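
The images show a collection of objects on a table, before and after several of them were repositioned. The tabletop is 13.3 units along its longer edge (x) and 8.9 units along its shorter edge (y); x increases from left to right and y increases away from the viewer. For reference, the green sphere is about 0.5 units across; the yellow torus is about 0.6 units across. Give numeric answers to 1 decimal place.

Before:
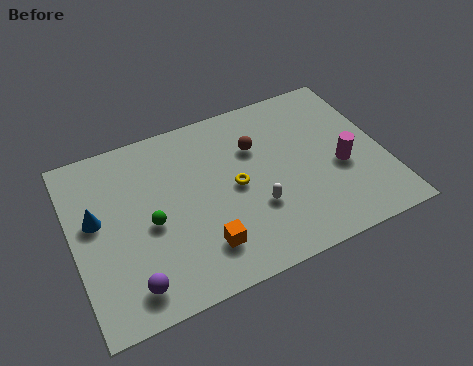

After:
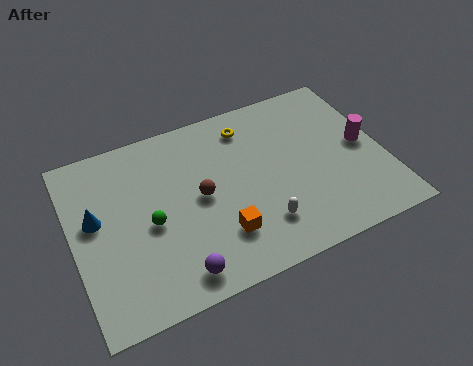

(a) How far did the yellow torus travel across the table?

3.0

The yellow torus was near (6.9, 4.4) before and (7.8, 7.3) after, so it travelled √(0.9² + 2.9²) ≈ 3.0 units.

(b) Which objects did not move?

the green sphere and the blue cone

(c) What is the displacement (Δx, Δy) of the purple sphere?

(1.9, -0.2)

From the two frames, the purple sphere sits at roughly (2.1, 1.4) before and (4.0, 1.2) after.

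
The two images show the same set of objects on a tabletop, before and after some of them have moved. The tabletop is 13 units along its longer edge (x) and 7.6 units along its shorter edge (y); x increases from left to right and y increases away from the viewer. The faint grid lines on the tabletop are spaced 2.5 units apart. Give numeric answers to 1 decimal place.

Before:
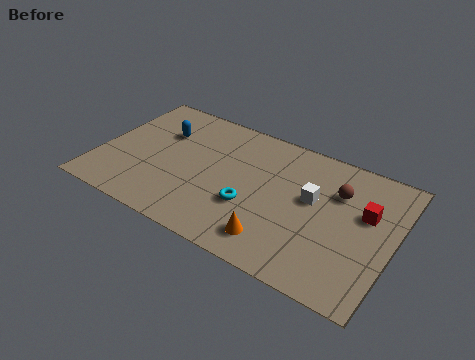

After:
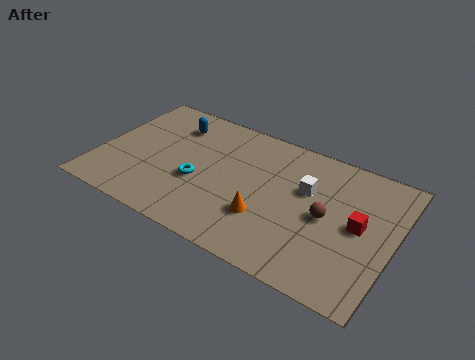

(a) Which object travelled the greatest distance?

the cyan torus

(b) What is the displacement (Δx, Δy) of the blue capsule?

(0.4, 0.7)

The blue capsule was at about (2.5, 5.2) and moved to about (2.9, 5.9).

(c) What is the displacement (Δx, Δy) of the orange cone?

(-0.6, 1.0)

The orange cone started near (8.2, 1.4) and ended near (7.6, 2.4).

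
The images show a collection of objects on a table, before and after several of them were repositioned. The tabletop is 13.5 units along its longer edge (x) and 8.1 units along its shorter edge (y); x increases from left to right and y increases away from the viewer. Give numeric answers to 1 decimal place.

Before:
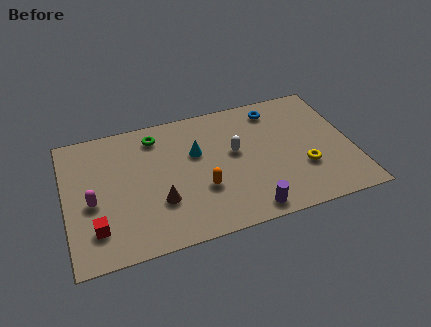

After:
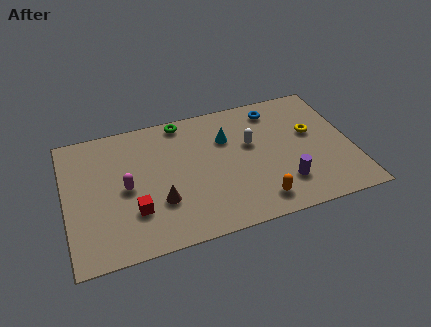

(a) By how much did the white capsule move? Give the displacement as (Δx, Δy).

(0.8, 0.3)

From the two frames, the white capsule sits at roughly (8.0, 4.6) before and (8.8, 4.9) after.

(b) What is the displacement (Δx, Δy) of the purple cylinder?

(1.8, 1.1)

The purple cylinder was at about (8.3, 0.9) and moved to about (10.1, 2.0).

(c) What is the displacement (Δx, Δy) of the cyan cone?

(1.5, 0.5)

The cyan cone started near (6.2, 5.1) and ended near (7.7, 5.6).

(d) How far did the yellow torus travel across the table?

2.2

The yellow torus was near (11.1, 2.7) before and (11.7, 4.8) after, so it travelled √(0.6² + 2.1²) ≈ 2.2 units.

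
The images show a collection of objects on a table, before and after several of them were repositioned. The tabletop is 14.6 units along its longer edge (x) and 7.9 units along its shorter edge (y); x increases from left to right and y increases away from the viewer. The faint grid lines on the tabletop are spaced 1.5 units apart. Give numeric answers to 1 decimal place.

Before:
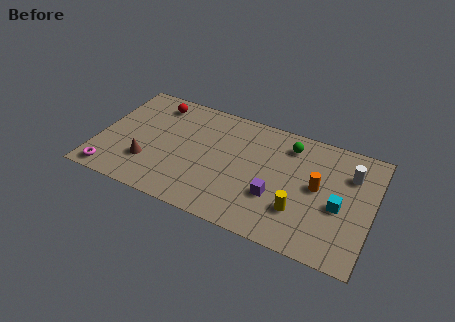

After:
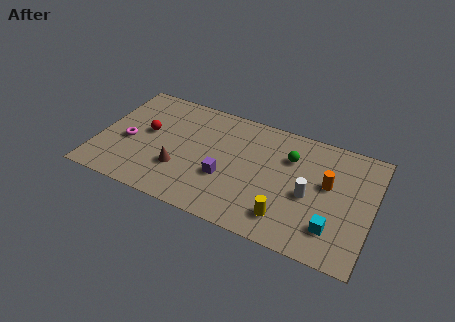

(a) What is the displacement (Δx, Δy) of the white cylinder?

(-2.0, -2.2)

The white cylinder started near (13.3, 5.7) and ended near (11.3, 3.5).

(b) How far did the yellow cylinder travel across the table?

0.9

From (10.9, 2.3) to (10.3, 1.6), the yellow cylinder covered √(0.6² + 0.7²) ≈ 0.9 units.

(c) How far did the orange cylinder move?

0.6

From (11.7, 4.2) to (12.2, 4.6), the orange cylinder covered √(0.5² + 0.4²) ≈ 0.6 units.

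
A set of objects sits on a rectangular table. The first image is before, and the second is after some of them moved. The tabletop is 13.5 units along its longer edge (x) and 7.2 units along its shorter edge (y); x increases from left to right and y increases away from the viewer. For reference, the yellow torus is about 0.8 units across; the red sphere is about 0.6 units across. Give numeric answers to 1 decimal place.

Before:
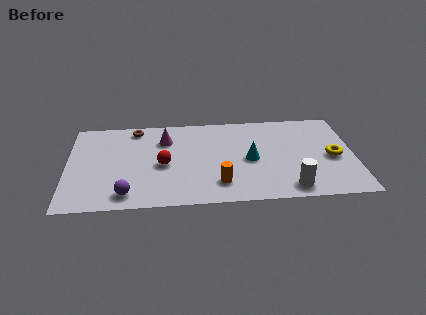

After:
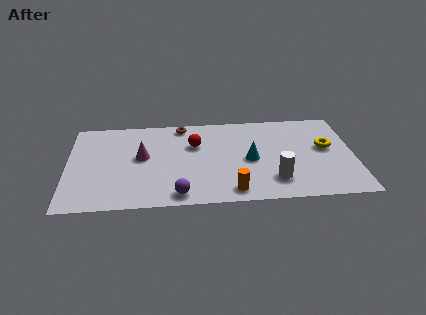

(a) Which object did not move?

the cyan cone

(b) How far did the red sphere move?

2.1

The red sphere moved from about (4.5, 3.3) to (6.0, 4.8), a distance of √(1.5² + 1.5²) ≈ 2.1.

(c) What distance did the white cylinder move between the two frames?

1.0

The white cylinder was near (10.4, 1.0) before and (9.7, 1.7) after, so it travelled √(0.7² + 0.7²) ≈ 1.0 units.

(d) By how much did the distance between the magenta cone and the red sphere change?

+0.6

The distance was about 2.0 in the first image and 2.6 in the second, so they moved 0.6 units further apart.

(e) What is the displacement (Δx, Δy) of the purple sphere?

(2.4, -0.2)

The purple sphere started near (2.8, 1.1) and ended near (5.2, 0.9).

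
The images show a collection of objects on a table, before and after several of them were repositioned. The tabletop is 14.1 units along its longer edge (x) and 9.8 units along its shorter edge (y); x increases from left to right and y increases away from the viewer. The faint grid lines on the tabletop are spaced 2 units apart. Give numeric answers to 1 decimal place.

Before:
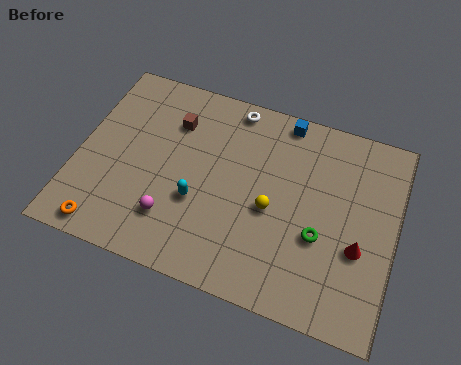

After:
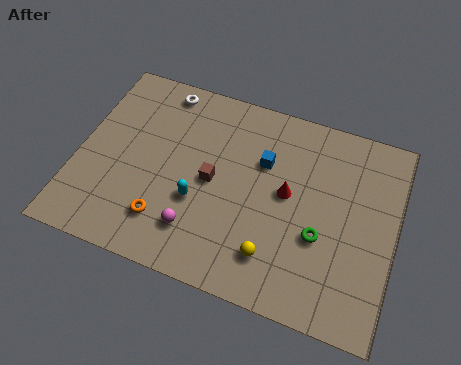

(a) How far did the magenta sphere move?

1.1

The magenta sphere was near (4.5, 2.4) before and (5.6, 2.2) after, so it travelled √(1.1² + 0.2²) ≈ 1.1 units.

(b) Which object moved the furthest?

the red cone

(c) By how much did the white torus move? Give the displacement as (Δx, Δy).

(-3.2, -0.1)

The white torus was at about (6.5, 8.8) and moved to about (3.3, 8.7).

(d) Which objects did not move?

the cyan capsule and the green torus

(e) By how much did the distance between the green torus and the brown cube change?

-2.7

They were about 7.7 units apart before and 5.0 after — 2.7 units closer together.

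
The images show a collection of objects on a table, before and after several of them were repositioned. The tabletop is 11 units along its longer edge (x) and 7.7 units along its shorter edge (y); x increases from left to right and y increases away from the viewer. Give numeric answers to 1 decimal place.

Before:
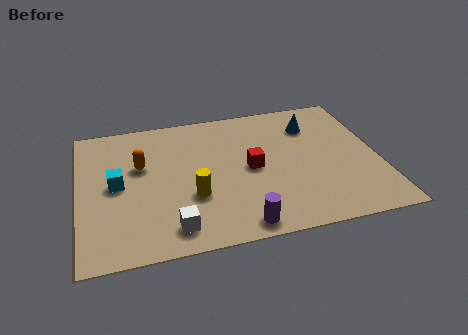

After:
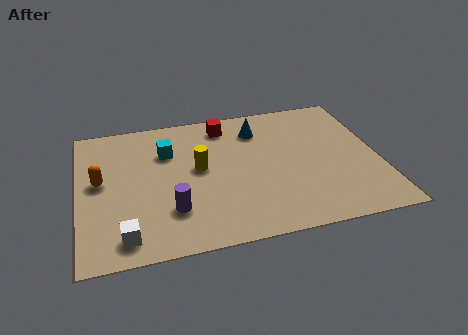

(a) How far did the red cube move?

2.8

The red cube moved from about (6.3, 3.8) to (5.5, 6.5), a distance of √(0.8² + 2.7²) ≈ 2.8.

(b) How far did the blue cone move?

2.0

The blue cone moved from about (8.7, 5.8) to (6.7, 6.0), a distance of √(2.0² + 0.2²) ≈ 2.0.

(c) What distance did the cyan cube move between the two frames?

2.4

The cyan cube moved from about (1.4, 3.9) to (3.3, 5.4), a distance of √(1.9² + 1.5²) ≈ 2.4.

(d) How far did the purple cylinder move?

2.7

From (5.7, 0.8) to (3.3, 2.1), the purple cylinder covered √(2.4² + 1.3²) ≈ 2.7 units.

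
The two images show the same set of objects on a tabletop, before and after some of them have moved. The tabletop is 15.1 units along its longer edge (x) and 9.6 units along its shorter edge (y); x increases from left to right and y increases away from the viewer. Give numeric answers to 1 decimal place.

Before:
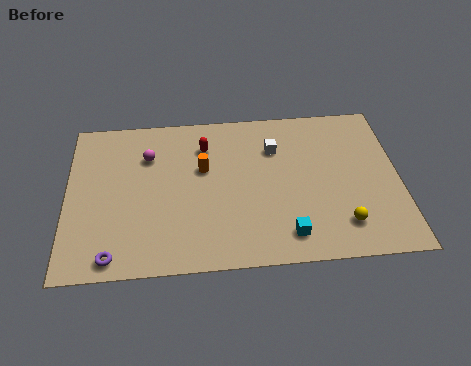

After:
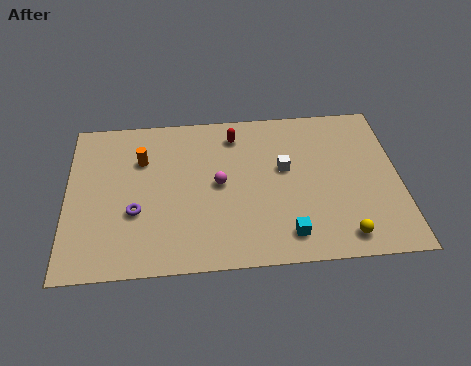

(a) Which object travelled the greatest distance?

the magenta sphere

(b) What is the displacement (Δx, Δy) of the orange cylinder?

(-2.8, 0.8)

The orange cylinder was at about (6.2, 5.9) and moved to about (3.4, 6.7).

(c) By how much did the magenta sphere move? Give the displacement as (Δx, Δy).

(3.2, -2.0)

The magenta sphere was at about (3.7, 6.9) and moved to about (6.9, 4.9).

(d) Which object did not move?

the cyan cube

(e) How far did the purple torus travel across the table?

2.7

The purple torus was near (2.1, 1.0) before and (3.1, 3.5) after, so it travelled √(1.0² + 2.5²) ≈ 2.7 units.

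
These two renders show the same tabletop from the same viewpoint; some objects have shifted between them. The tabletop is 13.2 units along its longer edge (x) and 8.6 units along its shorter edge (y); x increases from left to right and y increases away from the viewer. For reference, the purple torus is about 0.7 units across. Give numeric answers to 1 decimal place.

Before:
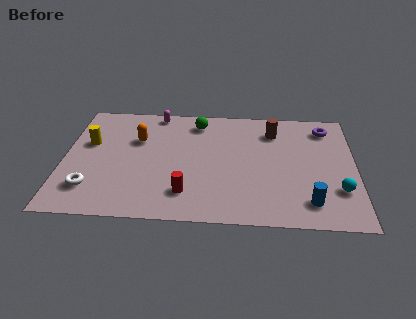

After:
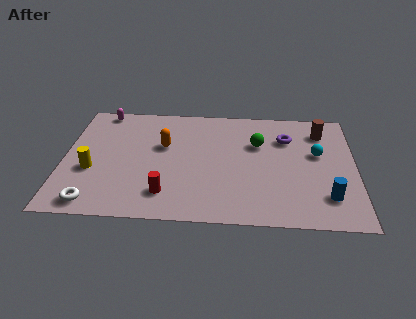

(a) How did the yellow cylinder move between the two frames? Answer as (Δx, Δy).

(0.2, -2.0)

The yellow cylinder started near (1.1, 5.3) and ended near (1.3, 3.3).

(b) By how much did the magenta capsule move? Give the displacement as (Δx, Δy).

(-2.5, 0.0)

The magenta capsule started near (4.1, 7.8) and ended near (1.6, 7.8).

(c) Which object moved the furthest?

the green sphere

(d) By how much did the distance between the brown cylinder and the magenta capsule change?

+4.6

Before: roughly 5.5 units apart; after: 10.1. That's 4.6 units further apart.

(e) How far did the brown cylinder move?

2.2

The brown cylinder moved from about (9.5, 6.7) to (11.7, 6.8), a distance of √(2.2² + 0.1²) ≈ 2.2.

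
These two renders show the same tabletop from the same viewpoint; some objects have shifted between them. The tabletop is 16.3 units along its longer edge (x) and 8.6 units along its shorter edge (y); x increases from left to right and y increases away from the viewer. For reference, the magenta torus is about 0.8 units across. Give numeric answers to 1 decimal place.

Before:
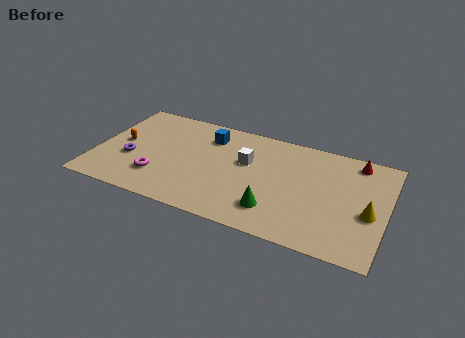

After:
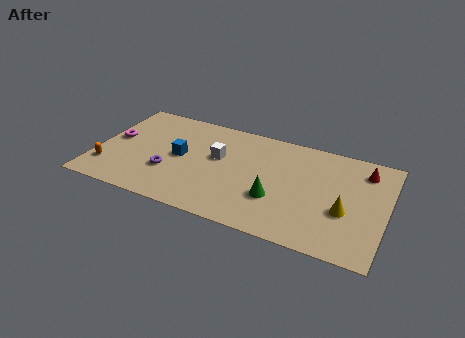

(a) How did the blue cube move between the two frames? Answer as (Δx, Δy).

(-1.4, -2.3)

From the two frames, the blue cube sits at roughly (6.1, 6.7) before and (4.7, 4.4) after.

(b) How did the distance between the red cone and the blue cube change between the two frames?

+2.2

Before: roughly 8.3 units apart; after: 10.5. That's 2.2 units further apart.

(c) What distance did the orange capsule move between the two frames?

2.5

The orange capsule was near (1.3, 4.5) before and (0.8, 2.1) after, so it travelled √(0.5² + 2.4²) ≈ 2.5 units.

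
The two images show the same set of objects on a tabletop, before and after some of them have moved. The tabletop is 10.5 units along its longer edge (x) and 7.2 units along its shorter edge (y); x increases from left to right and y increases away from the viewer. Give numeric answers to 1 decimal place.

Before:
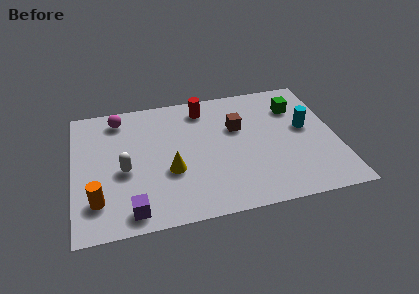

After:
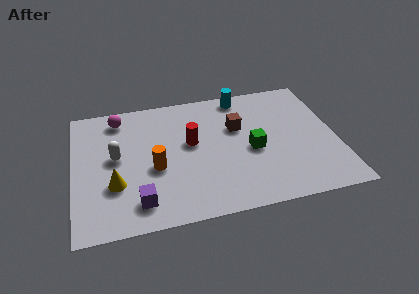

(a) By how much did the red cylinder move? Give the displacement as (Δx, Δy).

(-0.6, -1.9)

The red cylinder was at about (5.3, 6.0) and moved to about (4.7, 4.1).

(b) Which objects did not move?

the magenta sphere and the brown cube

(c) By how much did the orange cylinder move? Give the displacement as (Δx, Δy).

(2.3, 1.3)

The orange cylinder was at about (0.9, 1.7) and moved to about (3.2, 3.0).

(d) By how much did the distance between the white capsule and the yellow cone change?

-0.3

The distance was about 1.8 in the first image and 1.5 in the second, so they moved 0.3 units closer together.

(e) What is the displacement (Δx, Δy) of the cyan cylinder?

(-2.4, 2.4)

The cyan cylinder was at about (9.3, 4.0) and moved to about (6.9, 6.4).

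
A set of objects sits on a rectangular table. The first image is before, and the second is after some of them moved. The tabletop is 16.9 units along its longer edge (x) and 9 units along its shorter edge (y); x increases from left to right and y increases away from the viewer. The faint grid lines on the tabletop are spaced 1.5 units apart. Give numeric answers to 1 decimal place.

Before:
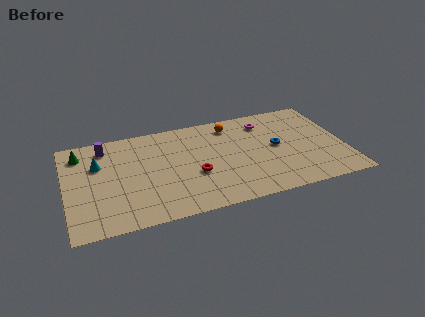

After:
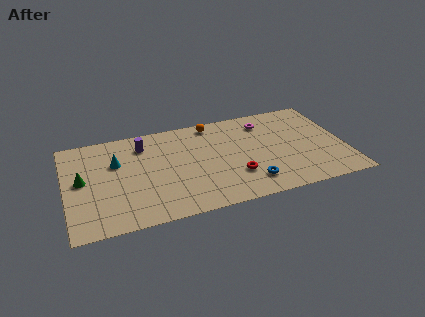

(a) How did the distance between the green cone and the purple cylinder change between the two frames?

+2.9

Before: roughly 1.5 units apart; after: 4.4. That's 2.9 units further apart.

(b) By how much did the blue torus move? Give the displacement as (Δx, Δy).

(-1.9, -2.9)

From the two frames, the blue torus sits at roughly (12.8, 4.7) before and (10.9, 1.8) after.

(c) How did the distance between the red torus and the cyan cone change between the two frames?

+1.5

They were about 6.2 units apart before and 7.7 after — 1.5 units further apart.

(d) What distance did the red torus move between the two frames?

2.5

The red torus moved from about (7.7, 3.5) to (10.1, 2.7), a distance of √(2.4² + 0.8²) ≈ 2.5.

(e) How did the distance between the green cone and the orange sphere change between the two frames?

-0.5

Before: roughly 9.2 units apart; after: 8.7. That's 0.5 units closer together.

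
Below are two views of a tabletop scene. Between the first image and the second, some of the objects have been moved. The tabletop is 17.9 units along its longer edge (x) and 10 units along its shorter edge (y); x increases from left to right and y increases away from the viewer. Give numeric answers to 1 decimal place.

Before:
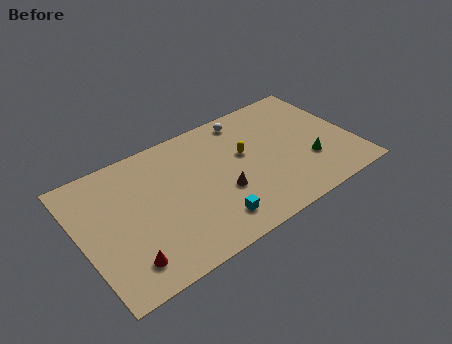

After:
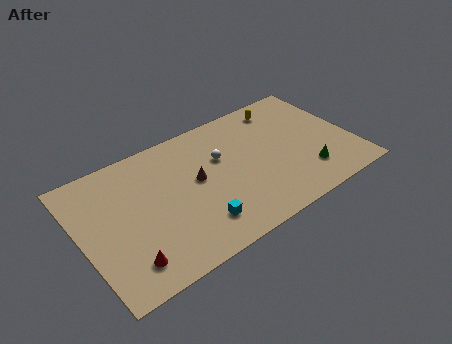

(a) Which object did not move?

the red cone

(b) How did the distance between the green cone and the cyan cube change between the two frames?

+0.5

The distance was about 6.9 in the first image and 7.4 in the second, so they moved 0.5 units further apart.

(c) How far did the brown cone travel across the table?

2.3

The brown cone moved from about (9.0, 3.7) to (7.6, 5.5), a distance of √(1.4² + 1.8²) ≈ 2.3.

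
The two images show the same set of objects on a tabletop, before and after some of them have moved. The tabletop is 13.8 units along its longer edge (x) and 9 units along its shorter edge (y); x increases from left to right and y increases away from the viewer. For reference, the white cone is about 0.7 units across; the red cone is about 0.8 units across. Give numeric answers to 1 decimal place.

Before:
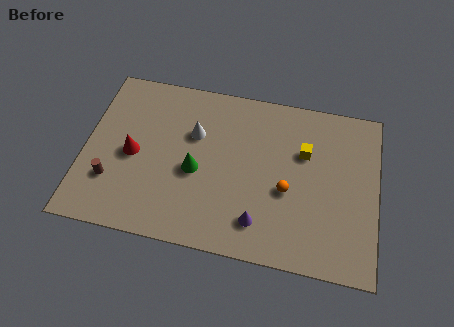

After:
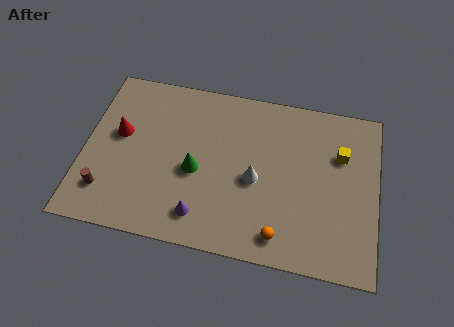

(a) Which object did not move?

the green cone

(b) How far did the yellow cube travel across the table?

1.7

The yellow cube was near (10.3, 5.9) before and (12.0, 6.1) after, so it travelled √(1.7² + 0.2²) ≈ 1.7 units.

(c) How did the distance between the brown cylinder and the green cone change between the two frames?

+0.4

The distance was about 4.1 in the first image and 4.5 in the second, so they moved 0.4 units further apart.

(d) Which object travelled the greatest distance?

the white cone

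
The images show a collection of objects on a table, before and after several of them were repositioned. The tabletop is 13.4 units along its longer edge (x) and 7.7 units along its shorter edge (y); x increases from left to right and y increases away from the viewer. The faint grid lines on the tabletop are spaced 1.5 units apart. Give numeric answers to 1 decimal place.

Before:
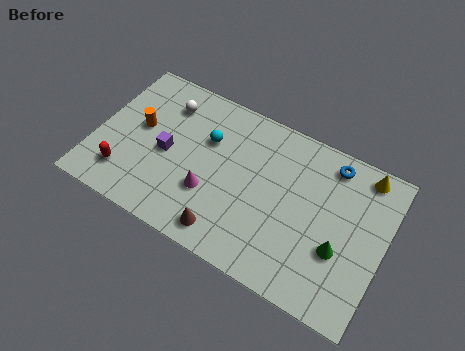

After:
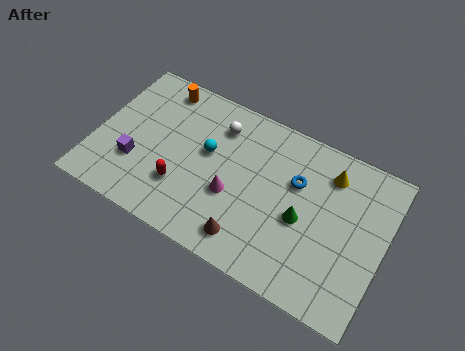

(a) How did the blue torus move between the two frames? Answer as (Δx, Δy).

(-1.4, -1.6)

The blue torus started near (10.6, 6.6) and ended near (9.2, 5.0).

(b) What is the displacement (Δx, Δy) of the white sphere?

(2.5, 0.0)

The white sphere was at about (2.9, 6.0) and moved to about (5.4, 6.0).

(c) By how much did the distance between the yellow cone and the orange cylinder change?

-2.4

Before: roughly 10.5 units apart; after: 8.1. That's 2.4 units closer together.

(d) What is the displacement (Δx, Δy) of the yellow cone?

(-1.5, -0.7)

From the two frames, the yellow cone sits at roughly (12.1, 6.8) before and (10.6, 6.1) after.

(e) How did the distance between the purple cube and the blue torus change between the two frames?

-0.3

Before: roughly 7.9 units apart; after: 7.6. That's 0.3 units closer together.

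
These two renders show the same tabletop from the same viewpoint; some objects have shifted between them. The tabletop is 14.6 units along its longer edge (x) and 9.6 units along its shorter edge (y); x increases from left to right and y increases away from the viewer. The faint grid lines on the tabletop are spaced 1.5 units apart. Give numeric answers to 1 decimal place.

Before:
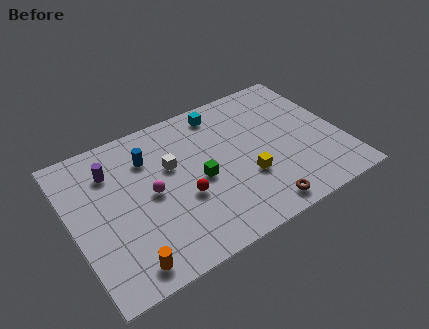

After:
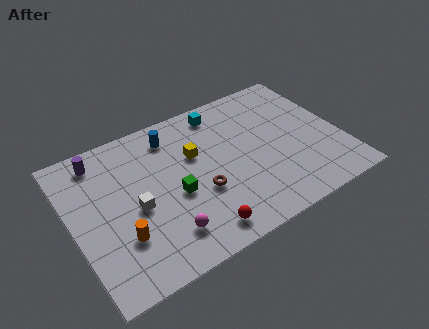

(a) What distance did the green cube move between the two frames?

1.4

The green cube moved from about (6.8, 4.4) to (5.4, 4.1), a distance of √(1.4² + 0.3²) ≈ 1.4.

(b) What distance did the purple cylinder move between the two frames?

1.1

From (2.4, 7.2) to (1.9, 8.2), the purple cylinder covered √(0.5² + 1.0²) ≈ 1.1 units.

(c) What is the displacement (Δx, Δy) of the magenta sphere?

(0.3, -2.8)

From the two frames, the magenta sphere sits at roughly (4.2, 4.8) before and (4.5, 2.0) after.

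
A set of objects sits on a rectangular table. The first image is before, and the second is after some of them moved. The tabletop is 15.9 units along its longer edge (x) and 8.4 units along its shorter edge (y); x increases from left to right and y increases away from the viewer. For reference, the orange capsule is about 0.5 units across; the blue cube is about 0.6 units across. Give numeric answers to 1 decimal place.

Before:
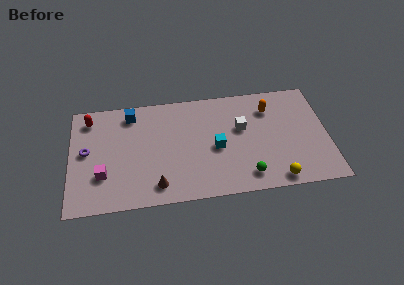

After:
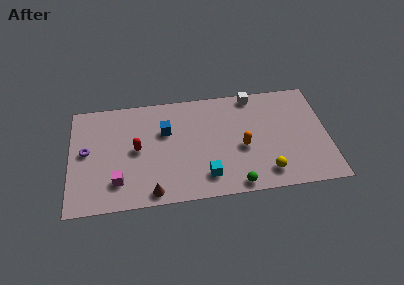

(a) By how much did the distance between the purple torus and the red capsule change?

+0.6

Before: roughly 2.5 units apart; after: 3.1. That's 0.6 units further apart.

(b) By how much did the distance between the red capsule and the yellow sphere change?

-4.5

They were about 12.9 units apart before and 8.4 after — 4.5 units closer together.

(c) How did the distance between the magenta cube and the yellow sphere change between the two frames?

-1.6

They were about 10.7 units apart before and 9.1 after — 1.6 units closer together.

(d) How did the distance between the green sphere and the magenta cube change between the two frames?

-1.6

They were about 8.9 units apart before and 7.3 after — 1.6 units closer together.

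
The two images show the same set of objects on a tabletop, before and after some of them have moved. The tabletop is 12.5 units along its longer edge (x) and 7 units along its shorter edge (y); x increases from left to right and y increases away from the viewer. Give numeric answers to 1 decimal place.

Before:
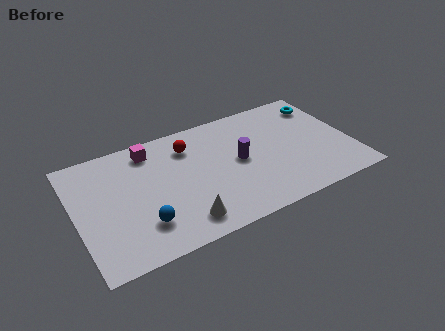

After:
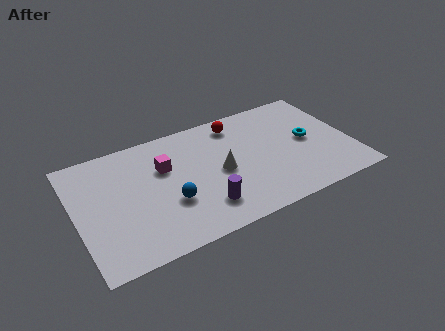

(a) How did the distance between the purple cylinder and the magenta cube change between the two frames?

-1.1

They were about 4.4 units apart before and 3.3 after — 1.1 units closer together.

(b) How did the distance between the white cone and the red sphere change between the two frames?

-1.5

The distance was about 4.3 in the first image and 2.8 in the second, so they moved 1.5 units closer together.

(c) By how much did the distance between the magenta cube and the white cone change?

-2.1

The distance was about 4.8 in the first image and 2.7 in the second, so they moved 2.1 units closer together.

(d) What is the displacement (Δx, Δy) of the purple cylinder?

(-1.9, -2.0)

The purple cylinder started near (7.4, 3.6) and ended near (5.5, 1.6).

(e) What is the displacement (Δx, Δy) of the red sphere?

(2.3, 0.5)

The red sphere started near (5.3, 5.4) and ended near (7.6, 5.9).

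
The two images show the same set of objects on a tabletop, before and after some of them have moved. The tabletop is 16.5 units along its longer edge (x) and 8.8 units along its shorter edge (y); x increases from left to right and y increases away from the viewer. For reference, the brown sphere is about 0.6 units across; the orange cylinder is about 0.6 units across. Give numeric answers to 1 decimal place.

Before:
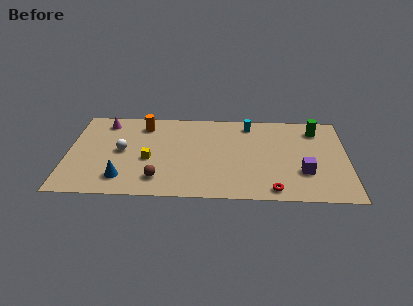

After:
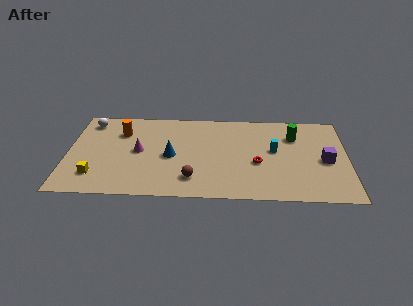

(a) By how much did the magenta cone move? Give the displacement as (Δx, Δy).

(2.1, -2.9)

From the two frames, the magenta cone sits at roughly (2.1, 7.4) before and (4.2, 4.5) after.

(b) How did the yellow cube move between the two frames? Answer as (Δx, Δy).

(-3.1, -1.7)

From the two frames, the yellow cube sits at roughly (4.8, 3.7) before and (1.7, 2.0) after.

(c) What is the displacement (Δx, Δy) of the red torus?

(-0.9, 2.6)

From the two frames, the red torus sits at roughly (12.1, 1.0) before and (11.2, 3.6) after.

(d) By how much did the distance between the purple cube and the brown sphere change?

-0.5

They were about 8.6 units apart before and 8.1 after — 0.5 units closer together.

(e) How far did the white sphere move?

3.5

The white sphere moved from about (3.2, 4.5) to (1.2, 7.4), a distance of √(2.0² + 2.9²) ≈ 3.5.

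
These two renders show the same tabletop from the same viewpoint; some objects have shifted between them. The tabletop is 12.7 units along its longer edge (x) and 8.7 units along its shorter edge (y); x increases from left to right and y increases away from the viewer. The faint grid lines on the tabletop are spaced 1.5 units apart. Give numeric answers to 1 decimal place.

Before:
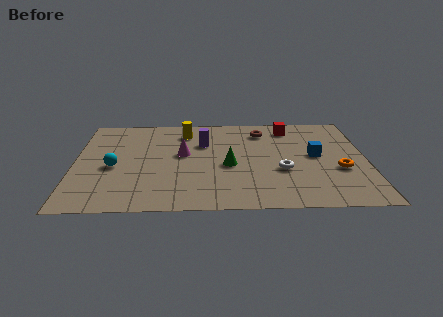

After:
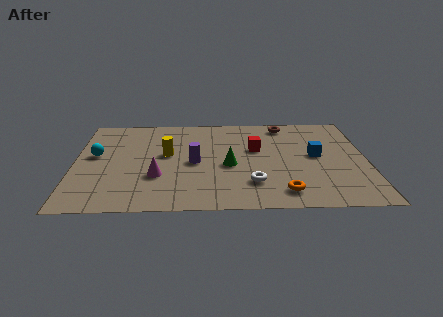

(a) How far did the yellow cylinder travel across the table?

2.2

The yellow cylinder moved from about (4.8, 7.0) to (4.0, 4.9), a distance of √(0.8² + 2.1²) ≈ 2.2.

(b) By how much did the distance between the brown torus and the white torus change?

+1.8

They were about 3.8 units apart before and 5.6 after — 1.8 units further apart.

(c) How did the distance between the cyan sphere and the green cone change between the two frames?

+0.9

They were about 5.0 units apart before and 5.9 after — 0.9 units further apart.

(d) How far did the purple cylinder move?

1.8

The purple cylinder was near (5.6, 5.9) before and (5.2, 4.1) after, so it travelled √(0.4² + 1.8²) ≈ 1.8 units.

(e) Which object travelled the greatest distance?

the orange torus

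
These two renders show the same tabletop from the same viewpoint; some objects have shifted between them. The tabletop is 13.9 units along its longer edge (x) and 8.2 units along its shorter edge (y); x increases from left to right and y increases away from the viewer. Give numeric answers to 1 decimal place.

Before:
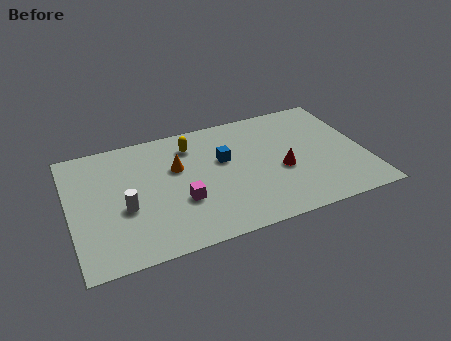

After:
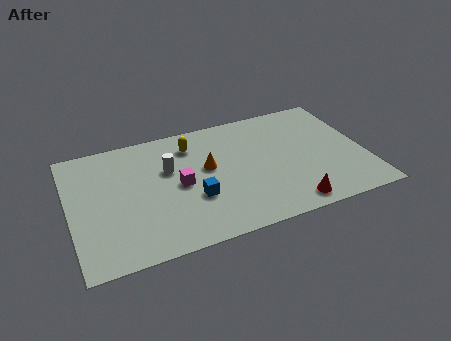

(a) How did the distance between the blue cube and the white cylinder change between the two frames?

-2.6

They were about 5.1 units apart before and 2.5 after — 2.6 units closer together.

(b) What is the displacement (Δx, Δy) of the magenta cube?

(0.0, 1.1)

The magenta cube was at about (5.1, 2.9) and moved to about (5.1, 4.0).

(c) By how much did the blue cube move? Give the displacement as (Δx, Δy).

(-1.6, -2.1)

The blue cube was at about (7.3, 5.0) and moved to about (5.7, 2.9).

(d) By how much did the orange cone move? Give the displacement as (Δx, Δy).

(1.4, -0.5)

The orange cone started near (5.1, 5.2) and ended near (6.5, 4.7).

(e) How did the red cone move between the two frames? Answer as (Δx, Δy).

(0.1, -2.4)

From the two frames, the red cone sits at roughly (9.9, 3.4) before and (10.0, 1.0) after.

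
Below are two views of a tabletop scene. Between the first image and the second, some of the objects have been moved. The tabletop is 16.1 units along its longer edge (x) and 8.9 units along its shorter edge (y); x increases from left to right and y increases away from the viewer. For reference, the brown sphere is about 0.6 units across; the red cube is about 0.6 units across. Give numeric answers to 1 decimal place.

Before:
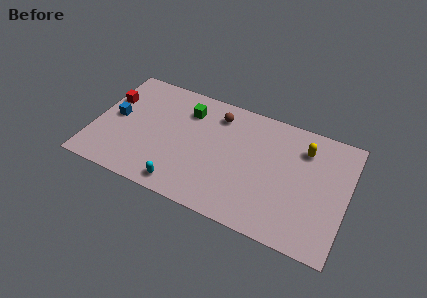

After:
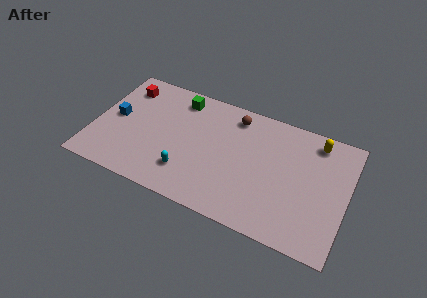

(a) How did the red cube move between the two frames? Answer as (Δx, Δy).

(0.8, 1.2)

From the two frames, the red cube sits at roughly (0.8, 5.9) before and (1.6, 7.1) after.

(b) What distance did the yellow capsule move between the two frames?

1.1

The yellow capsule moved from about (13.2, 6.8) to (13.9, 7.6), a distance of √(0.7² + 0.8²) ≈ 1.1.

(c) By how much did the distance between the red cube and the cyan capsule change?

-0.4

Before: roughly 7.1 units apart; after: 6.7. That's 0.4 units closer together.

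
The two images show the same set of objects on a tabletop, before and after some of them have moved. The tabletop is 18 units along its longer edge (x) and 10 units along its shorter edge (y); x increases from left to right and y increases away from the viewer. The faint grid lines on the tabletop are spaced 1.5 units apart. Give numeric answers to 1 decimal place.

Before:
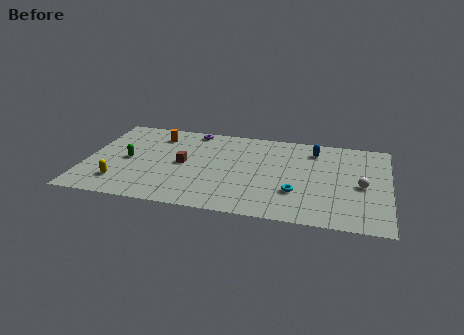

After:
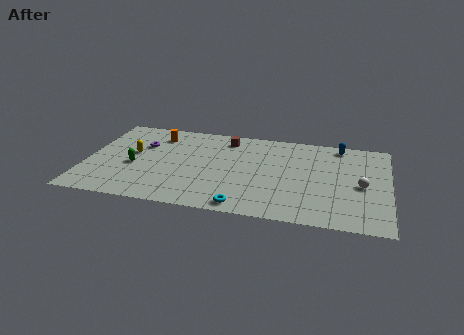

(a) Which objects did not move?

the white sphere and the orange cylinder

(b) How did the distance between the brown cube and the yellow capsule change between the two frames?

+1.6

Before: roughly 4.6 units apart; after: 6.2. That's 1.6 units further apart.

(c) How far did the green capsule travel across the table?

0.7

From (2.5, 4.8) to (2.9, 4.2), the green capsule covered √(0.4² + 0.6²) ≈ 0.7 units.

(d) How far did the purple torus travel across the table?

3.7

The purple torus moved from about (6.1, 9.0) to (3.2, 6.7), a distance of √(2.9² + 2.3²) ≈ 3.7.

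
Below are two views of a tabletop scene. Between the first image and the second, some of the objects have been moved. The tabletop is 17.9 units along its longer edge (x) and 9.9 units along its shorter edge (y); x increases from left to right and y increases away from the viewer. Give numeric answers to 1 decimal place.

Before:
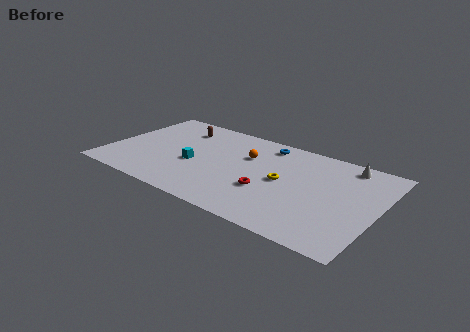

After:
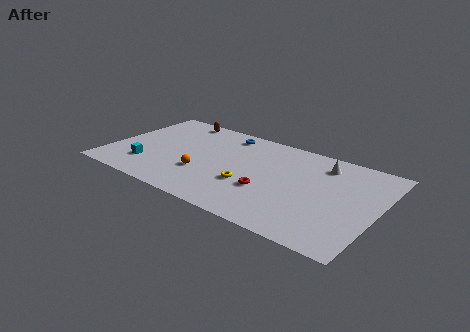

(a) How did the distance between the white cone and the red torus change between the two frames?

-1.5

Before: roughly 6.9 units apart; after: 5.4. That's 1.5 units closer together.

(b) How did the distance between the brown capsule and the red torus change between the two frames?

+1.0

They were about 8.0 units apart before and 9.0 after — 1.0 units further apart.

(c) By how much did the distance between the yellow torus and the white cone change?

+1.0

Before: roughly 5.2 units apart; after: 6.2. That's 1.0 units further apart.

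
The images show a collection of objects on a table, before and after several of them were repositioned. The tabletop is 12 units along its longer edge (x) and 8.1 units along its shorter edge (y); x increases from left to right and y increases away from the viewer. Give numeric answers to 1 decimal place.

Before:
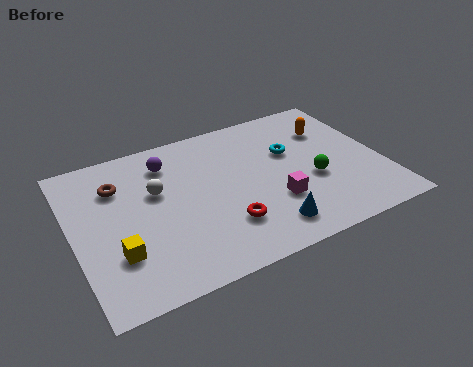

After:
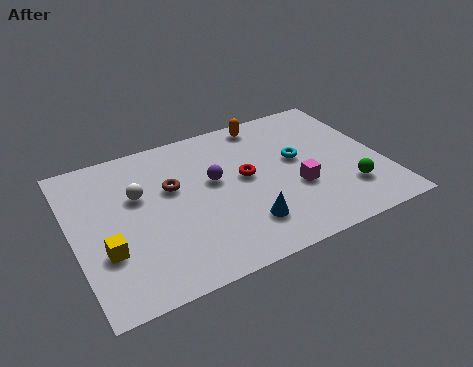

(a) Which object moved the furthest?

the orange capsule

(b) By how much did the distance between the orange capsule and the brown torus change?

-3.8

The distance was about 8.4 in the first image and 4.6 in the second, so they moved 3.8 units closer together.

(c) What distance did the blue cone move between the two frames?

0.9

The blue cone was near (7.1, 1.4) before and (6.3, 1.9) after, so it travelled √(0.8² + 0.5²) ≈ 0.9 units.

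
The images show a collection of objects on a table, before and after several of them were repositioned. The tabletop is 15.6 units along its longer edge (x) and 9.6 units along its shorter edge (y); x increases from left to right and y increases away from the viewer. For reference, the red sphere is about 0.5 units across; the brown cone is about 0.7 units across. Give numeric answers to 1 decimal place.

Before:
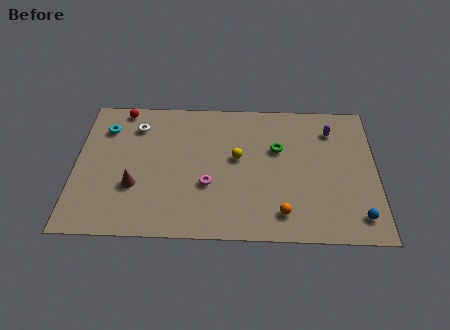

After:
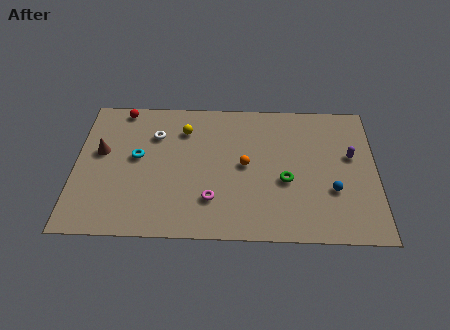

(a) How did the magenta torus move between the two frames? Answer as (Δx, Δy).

(0.2, -1.0)

The magenta torus started near (6.9, 3.5) and ended near (7.1, 2.5).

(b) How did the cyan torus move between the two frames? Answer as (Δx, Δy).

(1.7, -2.0)

From the two frames, the cyan torus sits at roughly (1.5, 7.3) before and (3.2, 5.3) after.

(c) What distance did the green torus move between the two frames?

2.2

The green torus moved from about (10.5, 6.1) to (10.9, 3.9), a distance of √(0.4² + 2.2²) ≈ 2.2.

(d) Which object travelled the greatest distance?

the orange sphere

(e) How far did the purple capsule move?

2.1

The purple capsule was near (13.3, 7.5) before and (14.3, 5.7) after, so it travelled √(1.0² + 1.8²) ≈ 2.1 units.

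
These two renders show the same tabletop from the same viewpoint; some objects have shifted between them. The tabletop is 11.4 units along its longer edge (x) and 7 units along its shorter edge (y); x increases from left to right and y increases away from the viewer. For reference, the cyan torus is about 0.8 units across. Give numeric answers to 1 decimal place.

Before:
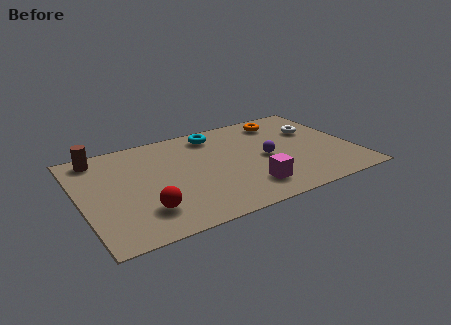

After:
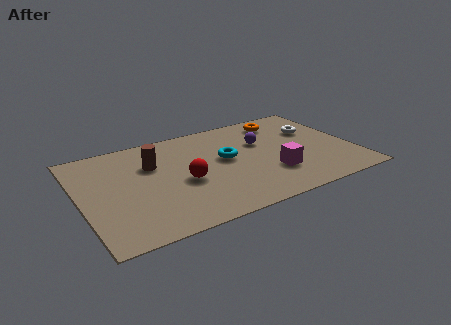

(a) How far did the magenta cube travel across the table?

1.3

From (6.7, 1.5) to (7.8, 2.1), the magenta cube covered √(1.1² + 0.6²) ≈ 1.3 units.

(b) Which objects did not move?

the orange torus and the white torus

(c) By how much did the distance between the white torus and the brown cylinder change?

-2.2

The distance was about 9.1 in the first image and 6.9 in the second, so they moved 2.2 units closer together.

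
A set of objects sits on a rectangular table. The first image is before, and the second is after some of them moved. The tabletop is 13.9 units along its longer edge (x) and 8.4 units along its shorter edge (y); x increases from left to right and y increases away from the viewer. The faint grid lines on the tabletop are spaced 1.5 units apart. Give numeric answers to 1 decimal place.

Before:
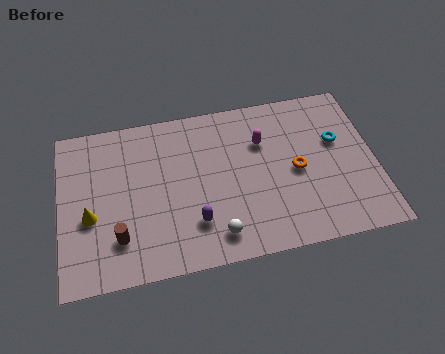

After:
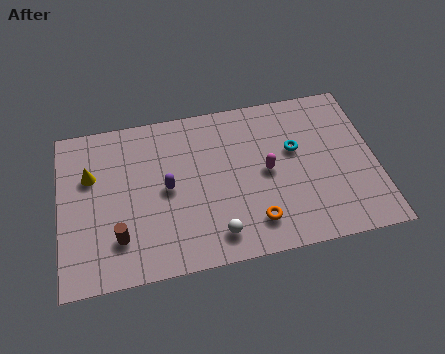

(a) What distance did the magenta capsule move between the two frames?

1.6

From (9.0, 5.8) to (9.1, 4.2), the magenta capsule covered √(0.1² + 1.6²) ≈ 1.6 units.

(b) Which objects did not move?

the brown cylinder and the white sphere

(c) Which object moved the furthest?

the orange torus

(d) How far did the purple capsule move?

2.3

The purple capsule moved from about (5.8, 2.2) to (4.7, 4.2), a distance of √(1.1² + 2.0²) ≈ 2.3.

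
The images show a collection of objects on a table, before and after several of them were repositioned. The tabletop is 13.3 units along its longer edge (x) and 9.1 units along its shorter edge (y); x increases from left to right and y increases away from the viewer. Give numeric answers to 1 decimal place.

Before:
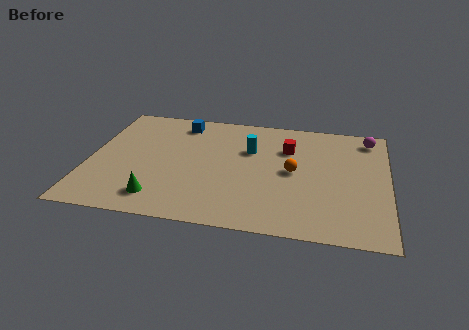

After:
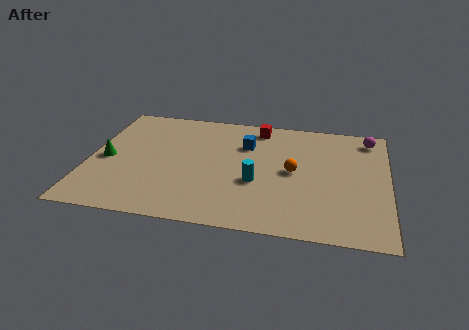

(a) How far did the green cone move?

3.6

The green cone moved from about (3.3, 1.6) to (0.8, 4.2), a distance of √(2.5² + 2.6²) ≈ 3.6.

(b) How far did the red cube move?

2.1

The red cube moved from about (8.8, 6.4) to (7.4, 7.9), a distance of √(1.4² + 1.5²) ≈ 2.1.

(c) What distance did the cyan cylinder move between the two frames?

2.5

The cyan cylinder was near (7.1, 6.0) before and (7.5, 3.5) after, so it travelled √(0.4² + 2.5²) ≈ 2.5 units.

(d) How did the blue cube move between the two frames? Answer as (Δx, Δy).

(3.0, -1.3)

The blue cube was at about (3.9, 7.7) and moved to about (6.9, 6.4).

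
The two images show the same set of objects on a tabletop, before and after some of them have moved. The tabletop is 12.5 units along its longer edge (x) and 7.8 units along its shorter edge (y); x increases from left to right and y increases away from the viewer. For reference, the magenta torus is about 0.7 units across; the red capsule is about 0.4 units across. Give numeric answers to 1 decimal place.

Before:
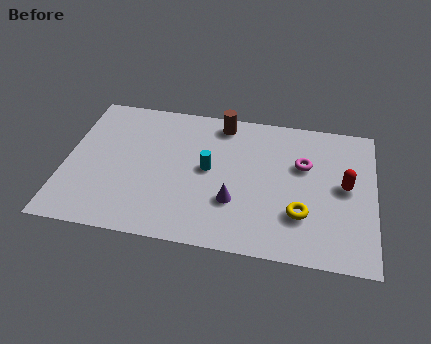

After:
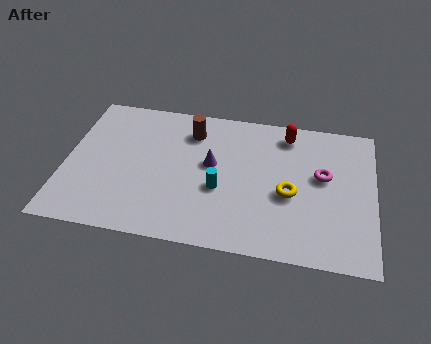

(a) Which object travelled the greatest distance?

the red capsule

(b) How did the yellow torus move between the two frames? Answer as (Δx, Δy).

(-0.5, 1.0)

The yellow torus was at about (9.6, 2.3) and moved to about (9.1, 3.3).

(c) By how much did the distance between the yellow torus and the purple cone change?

+0.7

They were about 2.7 units apart before and 3.4 after — 0.7 units further apart.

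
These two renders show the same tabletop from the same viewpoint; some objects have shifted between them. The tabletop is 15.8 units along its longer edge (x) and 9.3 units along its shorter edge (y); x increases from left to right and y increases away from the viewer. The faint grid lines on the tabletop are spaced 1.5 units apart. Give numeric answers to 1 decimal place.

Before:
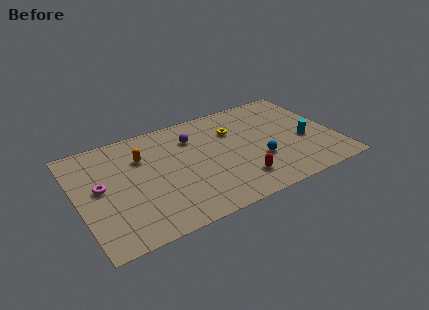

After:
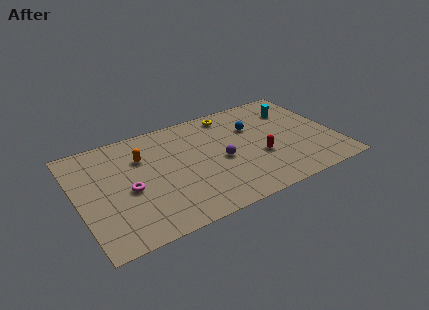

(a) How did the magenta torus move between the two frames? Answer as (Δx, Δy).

(1.6, -0.9)

From the two frames, the magenta torus sits at roughly (1.4, 5.0) before and (3.0, 4.1) after.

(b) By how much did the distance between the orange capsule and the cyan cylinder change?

-0.6

The distance was about 10.2 in the first image and 9.6 in the second, so they moved 0.6 units closer together.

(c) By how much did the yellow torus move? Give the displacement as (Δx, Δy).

(0.0, 1.6)

The yellow torus was at about (9.8, 6.5) and moved to about (9.8, 8.1).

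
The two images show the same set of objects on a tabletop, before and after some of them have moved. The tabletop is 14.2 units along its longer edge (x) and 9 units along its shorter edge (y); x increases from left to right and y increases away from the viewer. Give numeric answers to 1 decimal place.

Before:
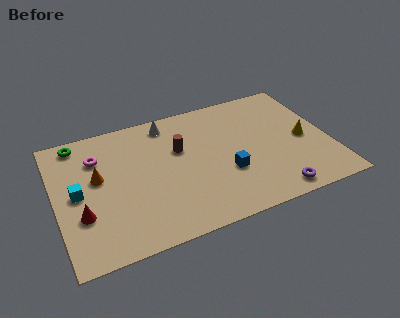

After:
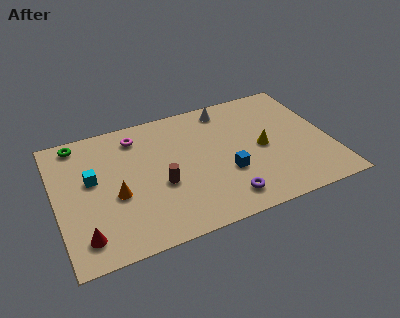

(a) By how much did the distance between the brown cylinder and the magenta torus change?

-0.4

The distance was about 4.3 in the first image and 3.9 in the second, so they moved 0.4 units closer together.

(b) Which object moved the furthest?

the white cone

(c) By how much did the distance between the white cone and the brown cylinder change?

+3.6

Before: roughly 2.1 units apart; after: 5.7. That's 3.6 units further apart.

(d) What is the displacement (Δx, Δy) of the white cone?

(3.1, 0.0)

The white cone was at about (6.1, 7.8) and moved to about (9.2, 7.8).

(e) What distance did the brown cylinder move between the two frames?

2.4

From (6.5, 5.7) to (5.3, 3.6), the brown cylinder covered √(1.2² + 2.1²) ≈ 2.4 units.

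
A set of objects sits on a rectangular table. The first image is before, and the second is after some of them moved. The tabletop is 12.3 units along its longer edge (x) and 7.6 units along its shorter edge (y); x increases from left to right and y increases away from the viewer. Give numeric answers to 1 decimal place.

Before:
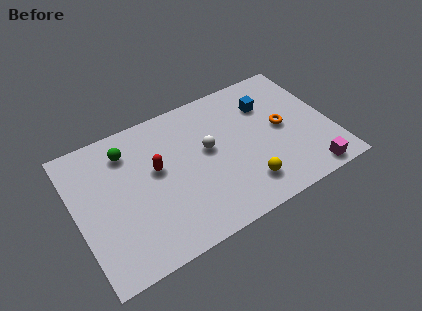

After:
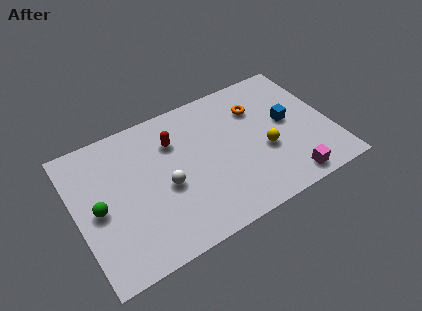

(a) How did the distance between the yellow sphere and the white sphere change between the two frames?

+1.8

They were about 3.0 units apart before and 4.8 after — 1.8 units further apart.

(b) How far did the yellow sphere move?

1.8

From (7.8, 1.6) to (9.0, 3.0), the yellow sphere covered √(1.2² + 1.4²) ≈ 1.8 units.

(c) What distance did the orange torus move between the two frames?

1.9

The orange torus moved from about (10.0, 3.9) to (9.0, 5.5), a distance of √(1.0² + 1.6²) ≈ 1.9.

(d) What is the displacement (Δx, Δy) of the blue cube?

(0.8, -1.4)

The blue cube started near (9.5, 5.5) and ended near (10.3, 4.1).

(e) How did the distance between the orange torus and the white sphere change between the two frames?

+1.7

Before: roughly 3.6 units apart; after: 5.3. That's 1.7 units further apart.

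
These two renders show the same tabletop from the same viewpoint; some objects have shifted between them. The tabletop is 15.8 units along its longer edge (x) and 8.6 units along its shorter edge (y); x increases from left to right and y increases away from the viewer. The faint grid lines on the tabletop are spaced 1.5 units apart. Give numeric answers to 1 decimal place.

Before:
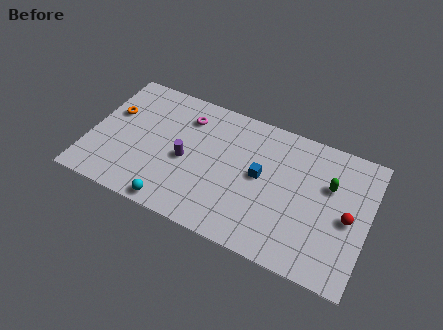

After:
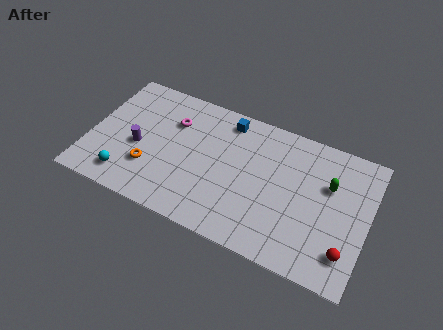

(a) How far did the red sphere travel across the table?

2.1

The red sphere was near (14.7, 4.0) before and (14.8, 1.9) after, so it travelled √(0.1² + 2.1²) ≈ 2.1 units.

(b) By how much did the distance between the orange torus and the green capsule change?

-2.1

Before: roughly 12.4 units apart; after: 10.3. That's 2.1 units closer together.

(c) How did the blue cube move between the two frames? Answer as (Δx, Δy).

(-2.2, 2.8)

The blue cube started near (9.7, 4.6) and ended near (7.5, 7.4).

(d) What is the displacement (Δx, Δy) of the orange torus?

(2.5, -2.8)

From the two frames, the orange torus sits at roughly (1.1, 5.4) before and (3.6, 2.6) after.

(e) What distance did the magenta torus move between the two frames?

0.9

The magenta torus moved from about (5.2, 6.7) to (4.5, 6.1), a distance of √(0.7² + 0.6²) ≈ 0.9.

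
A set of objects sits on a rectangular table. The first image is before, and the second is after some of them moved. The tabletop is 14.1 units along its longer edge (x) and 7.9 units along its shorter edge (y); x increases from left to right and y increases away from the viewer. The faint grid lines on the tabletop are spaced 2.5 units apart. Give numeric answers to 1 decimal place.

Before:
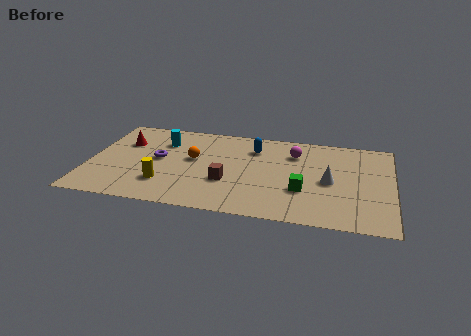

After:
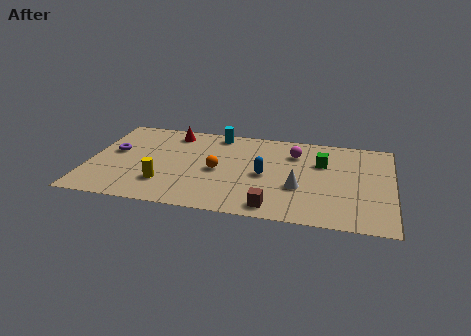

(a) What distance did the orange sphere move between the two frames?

1.4

From (4.8, 4.5) to (6.0, 3.7), the orange sphere covered √(1.2² + 0.8²) ≈ 1.4 units.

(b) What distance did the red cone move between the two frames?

2.6

The red cone was near (1.5, 5.4) before and (3.7, 6.7) after, so it travelled √(2.2² + 1.3²) ≈ 2.6 units.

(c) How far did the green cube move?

2.7

The green cube was near (10.0, 2.7) before and (10.8, 5.3) after, so it travelled √(0.8² + 2.6²) ≈ 2.7 units.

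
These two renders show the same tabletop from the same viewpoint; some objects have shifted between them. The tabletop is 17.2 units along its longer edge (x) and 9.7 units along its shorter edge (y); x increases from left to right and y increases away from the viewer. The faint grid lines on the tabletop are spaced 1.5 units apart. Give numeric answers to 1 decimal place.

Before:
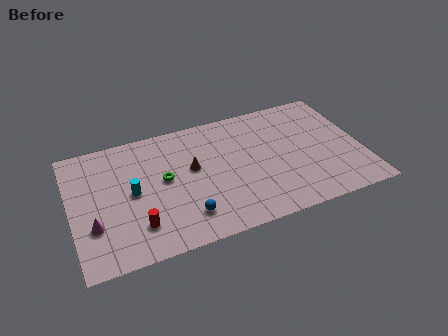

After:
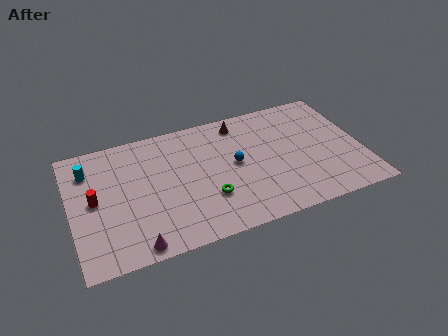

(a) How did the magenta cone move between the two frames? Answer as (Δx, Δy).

(2.3, -2.2)

The magenta cone started near (1.2, 3.1) and ended near (3.5, 0.9).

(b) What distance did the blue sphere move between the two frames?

4.4

The blue sphere was near (6.5, 2.1) before and (9.7, 5.1) after, so it travelled √(3.2² + 3.0²) ≈ 4.4 units.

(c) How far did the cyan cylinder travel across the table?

3.5

The cyan cylinder moved from about (3.6, 4.9) to (1.2, 7.4), a distance of √(2.4² + 2.5²) ≈ 3.5.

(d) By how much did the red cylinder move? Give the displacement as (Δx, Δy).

(-2.3, 2.7)

The red cylinder started near (3.7, 2.3) and ended near (1.4, 5.0).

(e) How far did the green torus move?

3.3

The green torus moved from about (5.5, 5.3) to (7.9, 3.0), a distance of √(2.4² + 2.3²) ≈ 3.3.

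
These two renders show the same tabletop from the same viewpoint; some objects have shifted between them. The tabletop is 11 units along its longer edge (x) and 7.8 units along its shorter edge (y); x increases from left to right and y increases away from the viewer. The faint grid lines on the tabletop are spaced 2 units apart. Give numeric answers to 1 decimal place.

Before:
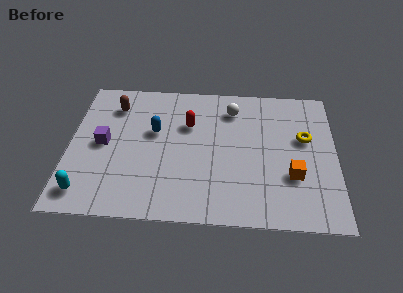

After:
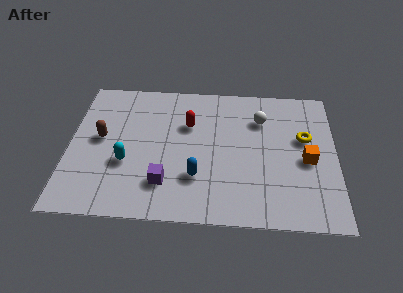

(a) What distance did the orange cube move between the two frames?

1.1

The orange cube was near (9.2, 2.6) before and (9.8, 3.5) after, so it travelled √(0.6² + 0.9²) ≈ 1.1 units.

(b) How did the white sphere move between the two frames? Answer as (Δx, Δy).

(1.2, -0.5)

From the two frames, the white sphere sits at roughly (6.7, 6.2) before and (7.9, 5.7) after.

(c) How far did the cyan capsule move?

2.3

From (0.8, 1.2) to (2.4, 2.9), the cyan capsule covered √(1.6² + 1.7²) ≈ 2.3 units.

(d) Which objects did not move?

the red capsule and the yellow torus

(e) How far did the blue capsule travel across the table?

3.0

The blue capsule moved from about (3.5, 4.7) to (5.3, 2.3), a distance of √(1.8² + 2.4²) ≈ 3.0.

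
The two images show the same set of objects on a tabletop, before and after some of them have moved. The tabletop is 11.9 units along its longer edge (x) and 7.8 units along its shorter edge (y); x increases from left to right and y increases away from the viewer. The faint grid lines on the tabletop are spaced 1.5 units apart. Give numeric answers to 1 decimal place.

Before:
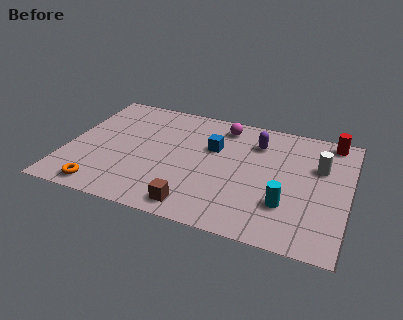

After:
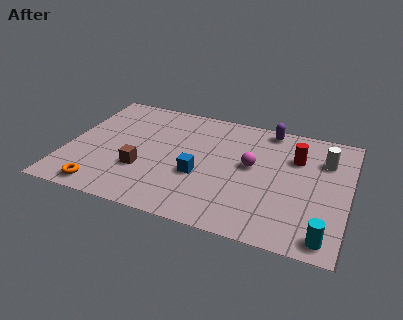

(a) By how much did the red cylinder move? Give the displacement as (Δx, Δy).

(-1.4, -1.6)

From the two frames, the red cylinder sits at roughly (11.0, 7.0) before and (9.6, 5.4) after.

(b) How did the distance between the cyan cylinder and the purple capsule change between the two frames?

+2.8

The distance was about 3.9 in the first image and 6.7 in the second, so they moved 2.8 units further apart.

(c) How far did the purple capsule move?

1.2

The purple capsule was near (7.9, 5.9) before and (8.3, 7.0) after, so it travelled √(0.4² + 1.1²) ≈ 1.2 units.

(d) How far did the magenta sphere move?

2.7

The magenta sphere moved from about (6.4, 6.6) to (7.8, 4.3), a distance of √(1.4² + 2.3²) ≈ 2.7.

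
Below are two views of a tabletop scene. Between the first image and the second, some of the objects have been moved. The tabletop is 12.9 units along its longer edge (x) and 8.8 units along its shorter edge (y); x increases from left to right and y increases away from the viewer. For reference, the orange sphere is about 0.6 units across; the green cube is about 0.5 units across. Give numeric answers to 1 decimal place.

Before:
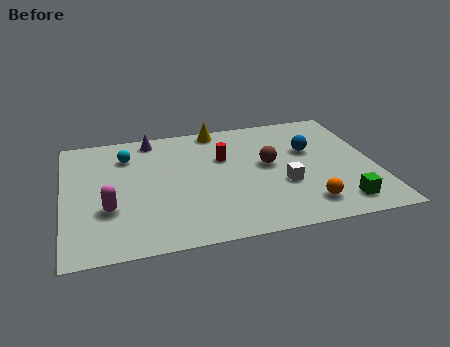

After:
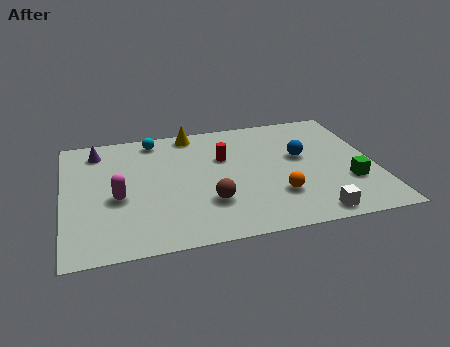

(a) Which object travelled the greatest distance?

the brown sphere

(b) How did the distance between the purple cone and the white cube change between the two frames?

+3.7

The distance was about 6.9 in the first image and 10.6 in the second, so they moved 3.7 units further apart.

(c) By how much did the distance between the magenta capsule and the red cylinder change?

-0.7

The distance was about 5.6 in the first image and 4.9 in the second, so they moved 0.7 units closer together.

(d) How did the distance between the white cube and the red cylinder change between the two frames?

+2.4

Before: roughly 3.4 units apart; after: 5.8. That's 2.4 units further apart.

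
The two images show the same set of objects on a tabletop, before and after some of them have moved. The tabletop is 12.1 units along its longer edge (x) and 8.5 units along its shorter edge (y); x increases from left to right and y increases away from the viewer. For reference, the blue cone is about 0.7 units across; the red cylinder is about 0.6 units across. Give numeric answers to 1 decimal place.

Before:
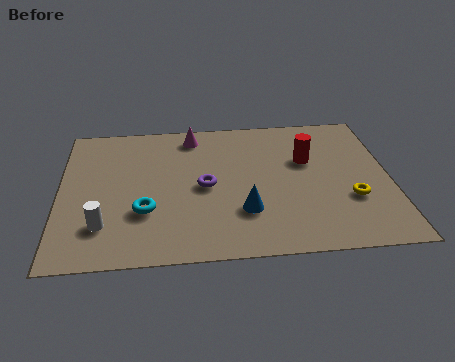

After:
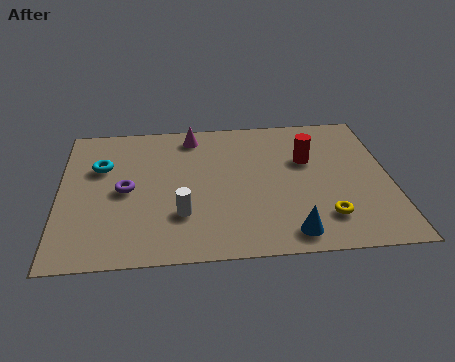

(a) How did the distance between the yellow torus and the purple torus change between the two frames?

+2.1

The distance was about 5.4 in the first image and 7.5 in the second, so they moved 2.1 units further apart.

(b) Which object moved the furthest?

the cyan torus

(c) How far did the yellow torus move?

1.4

The yellow torus moved from about (10.6, 2.9) to (9.6, 1.9), a distance of √(1.0² + 1.0²) ≈ 1.4.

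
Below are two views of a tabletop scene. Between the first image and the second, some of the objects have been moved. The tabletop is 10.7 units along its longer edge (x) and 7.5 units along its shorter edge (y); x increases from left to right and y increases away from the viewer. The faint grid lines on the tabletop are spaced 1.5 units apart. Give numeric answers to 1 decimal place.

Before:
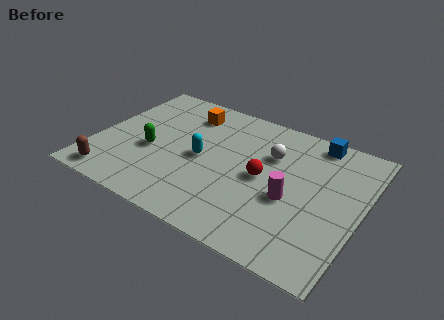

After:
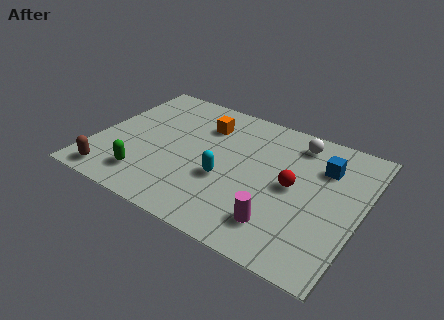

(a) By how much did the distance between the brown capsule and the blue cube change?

-0.3

They were about 9.4 units apart before and 9.1 after — 0.3 units closer together.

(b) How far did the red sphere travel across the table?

1.2

The red sphere was near (6.8, 3.7) before and (8.0, 3.8) after, so it travelled √(1.2² + 0.1²) ≈ 1.2 units.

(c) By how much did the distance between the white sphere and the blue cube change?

-0.8

The distance was about 2.3 in the first image and 1.5 in the second, so they moved 0.8 units closer together.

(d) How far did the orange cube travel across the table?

0.9

The orange cube moved from about (3.3, 6.0) to (4.1, 5.6), a distance of √(0.8² + 0.4²) ≈ 0.9.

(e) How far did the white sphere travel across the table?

1.5

The white sphere was near (6.9, 5.1) before and (7.8, 6.3) after, so it travelled √(0.9² + 1.2²) ≈ 1.5 units.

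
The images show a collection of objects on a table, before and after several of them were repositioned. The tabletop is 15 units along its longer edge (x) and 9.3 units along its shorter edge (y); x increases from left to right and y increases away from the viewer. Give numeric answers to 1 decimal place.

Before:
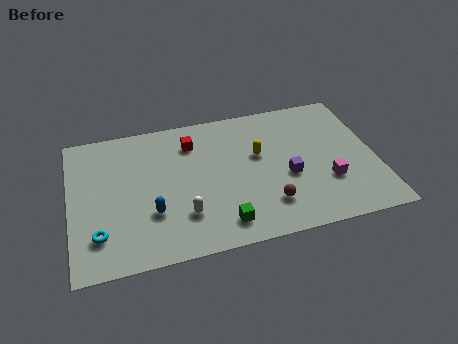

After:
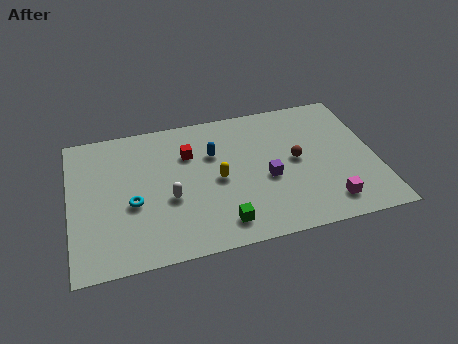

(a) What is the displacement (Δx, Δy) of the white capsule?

(-0.6, 1.2)

The white capsule started near (5.4, 2.5) and ended near (4.8, 3.7).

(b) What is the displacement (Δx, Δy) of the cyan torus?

(1.7, 1.6)

From the two frames, the cyan torus sits at roughly (1.3, 2.2) before and (3.0, 3.8) after.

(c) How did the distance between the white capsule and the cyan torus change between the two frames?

-2.3

They were about 4.1 units apart before and 1.8 after — 2.3 units closer together.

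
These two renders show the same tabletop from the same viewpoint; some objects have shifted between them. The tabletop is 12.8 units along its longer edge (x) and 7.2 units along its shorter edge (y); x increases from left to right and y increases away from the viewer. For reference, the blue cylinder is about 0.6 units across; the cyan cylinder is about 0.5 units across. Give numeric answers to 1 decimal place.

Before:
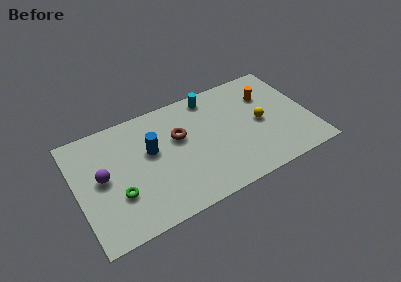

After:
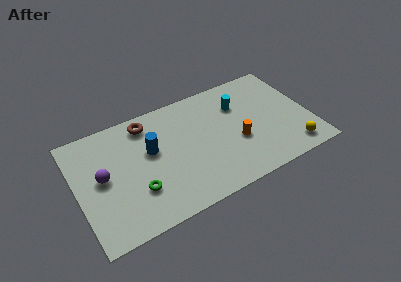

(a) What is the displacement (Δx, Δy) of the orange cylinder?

(-2.0, -2.3)

From the two frames, the orange cylinder sits at roughly (10.7, 5.1) before and (8.7, 2.8) after.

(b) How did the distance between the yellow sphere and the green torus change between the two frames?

+0.4

They were about 8.1 units apart before and 8.5 after — 0.4 units further apart.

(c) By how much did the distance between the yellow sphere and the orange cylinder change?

+1.6

Before: roughly 1.7 units apart; after: 3.3. That's 1.6 units further apart.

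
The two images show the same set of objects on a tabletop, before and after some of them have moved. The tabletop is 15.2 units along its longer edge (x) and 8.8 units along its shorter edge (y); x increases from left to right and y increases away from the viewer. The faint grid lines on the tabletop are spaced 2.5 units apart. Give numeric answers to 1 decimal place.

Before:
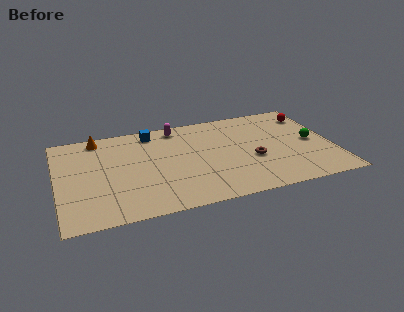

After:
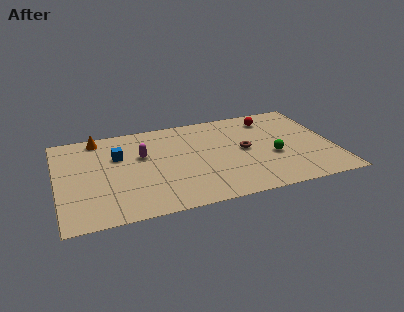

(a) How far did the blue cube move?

2.7

The blue cube was near (5.4, 7.6) before and (3.4, 5.8) after, so it travelled √(2.0² + 1.8²) ≈ 2.7 units.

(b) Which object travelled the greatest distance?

the magenta capsule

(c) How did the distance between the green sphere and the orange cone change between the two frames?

-1.9

The distance was about 12.2 in the first image and 10.3 in the second, so they moved 1.9 units closer together.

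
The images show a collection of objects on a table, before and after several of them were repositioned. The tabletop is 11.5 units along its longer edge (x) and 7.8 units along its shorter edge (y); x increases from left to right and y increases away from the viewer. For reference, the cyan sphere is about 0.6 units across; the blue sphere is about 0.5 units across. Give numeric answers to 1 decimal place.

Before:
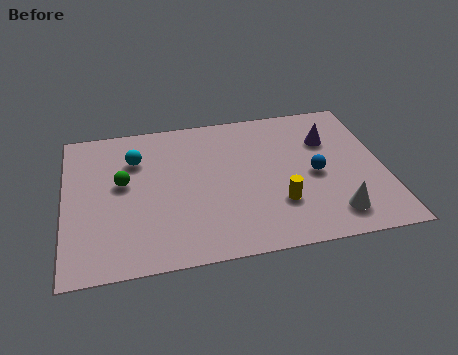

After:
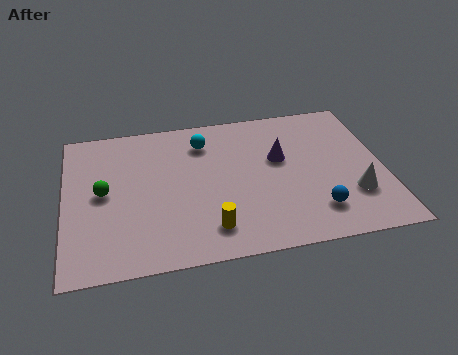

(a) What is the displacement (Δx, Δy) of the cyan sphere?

(2.5, 0.5)

From the two frames, the cyan sphere sits at roughly (2.6, 5.6) before and (5.1, 6.1) after.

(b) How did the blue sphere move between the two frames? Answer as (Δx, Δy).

(-0.1, -1.9)

The blue sphere was at about (9.0, 3.6) and moved to about (8.9, 1.7).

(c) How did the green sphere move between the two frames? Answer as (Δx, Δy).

(-0.7, -0.4)

From the two frames, the green sphere sits at roughly (2.1, 4.4) before and (1.4, 4.0) after.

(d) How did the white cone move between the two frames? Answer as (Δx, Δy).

(0.8, 0.9)

From the two frames, the white cone sits at roughly (9.5, 1.4) before and (10.3, 2.3) after.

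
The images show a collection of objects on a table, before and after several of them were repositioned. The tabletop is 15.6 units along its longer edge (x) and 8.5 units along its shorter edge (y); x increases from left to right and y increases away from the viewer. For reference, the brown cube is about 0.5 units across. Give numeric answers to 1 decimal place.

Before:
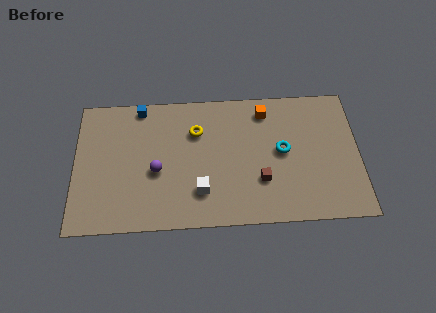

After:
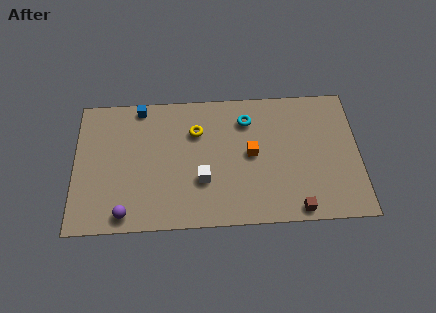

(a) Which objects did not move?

the yellow torus and the blue cube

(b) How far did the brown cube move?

2.7

From (10.2, 2.7) to (12.1, 0.8), the brown cube covered √(1.9² + 1.9²) ≈ 2.7 units.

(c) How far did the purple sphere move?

3.1

From (4.5, 3.6) to (2.8, 1.0), the purple sphere covered √(1.7² + 2.6²) ≈ 3.1 units.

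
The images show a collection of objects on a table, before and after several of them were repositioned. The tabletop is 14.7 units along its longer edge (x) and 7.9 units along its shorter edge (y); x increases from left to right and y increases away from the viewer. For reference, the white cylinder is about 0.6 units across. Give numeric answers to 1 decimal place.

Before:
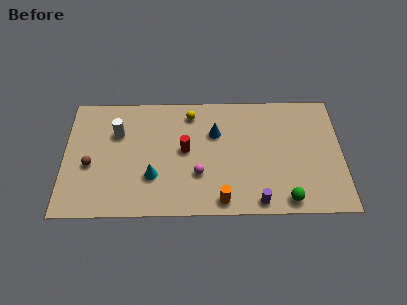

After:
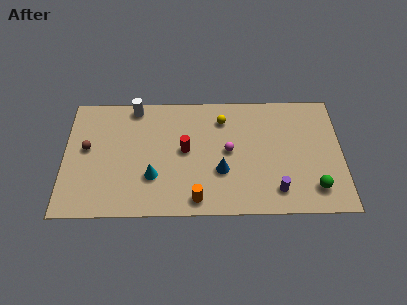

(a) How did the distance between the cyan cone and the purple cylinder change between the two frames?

+0.8

Before: roughly 5.8 units apart; after: 6.6. That's 0.8 units further apart.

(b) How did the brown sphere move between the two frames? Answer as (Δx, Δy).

(-0.2, 1.1)

The brown sphere was at about (1.4, 3.3) and moved to about (1.2, 4.4).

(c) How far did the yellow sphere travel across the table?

1.7

The yellow sphere moved from about (6.7, 6.6) to (8.4, 6.2), a distance of √(1.7² + 0.4²) ≈ 1.7.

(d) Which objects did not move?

the cyan cone and the red cylinder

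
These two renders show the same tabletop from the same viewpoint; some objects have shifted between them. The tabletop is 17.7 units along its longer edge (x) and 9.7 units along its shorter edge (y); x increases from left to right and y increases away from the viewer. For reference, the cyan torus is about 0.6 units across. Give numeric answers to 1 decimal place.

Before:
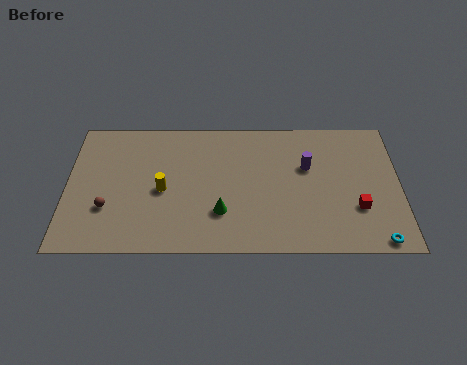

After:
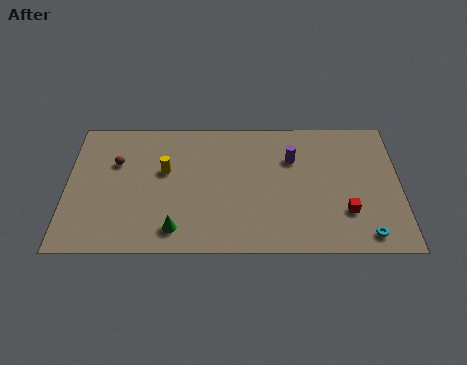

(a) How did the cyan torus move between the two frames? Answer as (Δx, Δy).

(-0.6, 0.4)

The cyan torus was at about (16.4, 0.8) and moved to about (15.8, 1.2).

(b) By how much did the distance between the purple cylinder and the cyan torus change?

+0.3

Before: roughly 6.4 units apart; after: 6.7. That's 0.3 units further apart.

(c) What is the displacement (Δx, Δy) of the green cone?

(-2.4, -1.2)

The green cone started near (8.2, 2.8) and ended near (5.8, 1.6).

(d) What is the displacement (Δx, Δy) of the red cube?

(-0.6, -0.3)

From the two frames, the red cube sits at roughly (15.4, 3.1) before and (14.8, 2.8) after.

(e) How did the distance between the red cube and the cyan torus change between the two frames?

-0.6

They were about 2.5 units apart before and 1.9 after — 0.6 units closer together.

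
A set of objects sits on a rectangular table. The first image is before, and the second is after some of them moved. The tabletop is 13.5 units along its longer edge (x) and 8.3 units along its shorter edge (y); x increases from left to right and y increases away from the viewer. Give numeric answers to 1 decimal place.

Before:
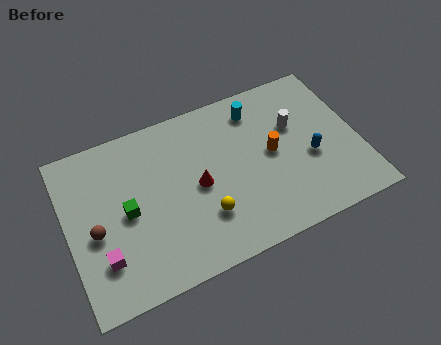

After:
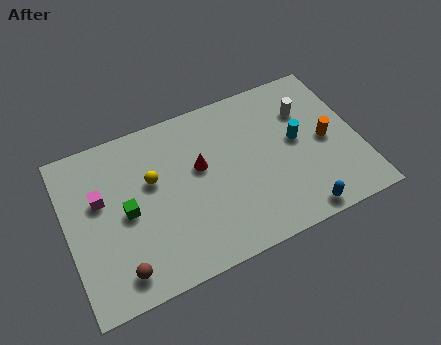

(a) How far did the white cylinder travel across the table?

0.8

The white cylinder was near (10.7, 5.3) before and (11.3, 5.9) after, so it travelled √(0.6² + 0.6²) ≈ 0.8 units.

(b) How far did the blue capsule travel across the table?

2.8

The blue capsule moved from about (11.2, 3.4) to (10.3, 0.8), a distance of √(0.9² + 2.6²) ≈ 2.8.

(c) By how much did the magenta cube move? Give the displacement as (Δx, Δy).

(0.2, 2.9)

The magenta cube was at about (1.4, 2.2) and moved to about (1.6, 5.1).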